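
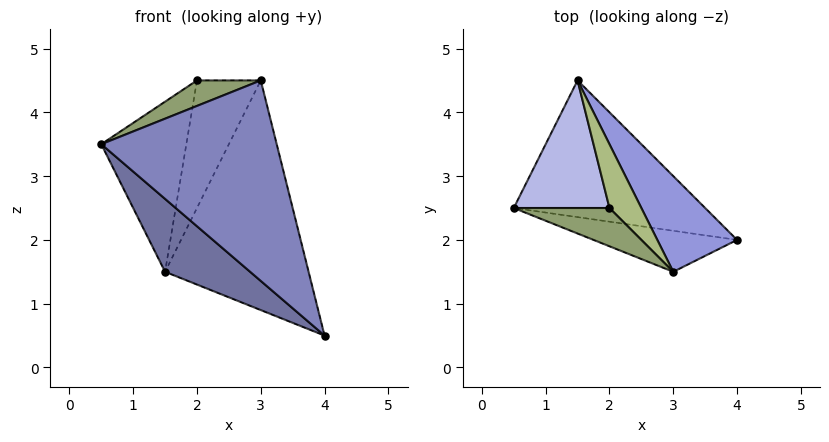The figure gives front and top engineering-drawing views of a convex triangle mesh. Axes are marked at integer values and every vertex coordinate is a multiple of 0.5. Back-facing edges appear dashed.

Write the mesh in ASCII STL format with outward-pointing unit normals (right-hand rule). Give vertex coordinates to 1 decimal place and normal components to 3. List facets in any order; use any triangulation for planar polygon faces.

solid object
 facet normal -0.636 -0.363 -0.681
  outer loop
   vertex 1.5 4.5 1.5
   vertex 4.0 2.0 0.5
   vertex 0.5 2.5 3.5
  endloop
 endfacet
 facet normal -0.298 -0.935 -0.191
  outer loop
   vertex 3.0 1.5 4.5
   vertex 0.5 2.5 3.5
   vertex 4.0 2.0 0.5
  endloop
 endfacet
 facet normal 0.733 0.628 0.262
  outer loop
   vertex 3.0 1.5 4.5
   vertex 4.0 2.0 0.5
   vertex 1.5 4.5 1.5
  endloop
 endfacet
 facet normal -0.371 0.743 0.557
  outer loop
   vertex 2.0 2.5 4.5
   vertex 1.5 4.5 1.5
   vertex 0.5 2.5 3.5
  endloop
 endfacet
 facet normal -0.485 -0.485 0.728
  outer loop
   vertex 2.0 2.5 4.5
   vertex 0.5 2.5 3.5
   vertex 3.0 1.5 4.5
  endloop
 endfacet
 facet normal 0.667 0.667 0.333
  outer loop
   vertex 2.0 2.5 4.5
   vertex 3.0 1.5 4.5
   vertex 1.5 4.5 1.5
  endloop
 endfacet
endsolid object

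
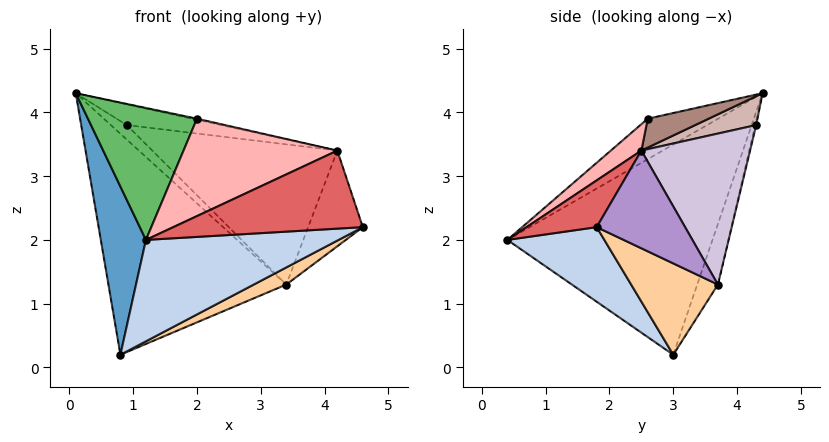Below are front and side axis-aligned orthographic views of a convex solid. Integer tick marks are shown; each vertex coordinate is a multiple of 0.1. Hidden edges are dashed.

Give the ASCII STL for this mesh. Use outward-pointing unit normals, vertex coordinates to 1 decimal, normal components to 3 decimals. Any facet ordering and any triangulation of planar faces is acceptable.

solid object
 facet normal -0.972 -0.214 -0.093
  outer loop
   vertex 0.8 3.0 0.2
   vertex 1.2 0.4 2.0
   vertex 0.1 4.4 4.3
  endloop
 endfacet
 facet normal 0.263 -0.522 -0.812
  outer loop
   vertex 0.8 3.0 0.2
   vertex 4.6 1.8 2.2
   vertex 1.2 0.4 2.0
  endloop
 endfacet
 facet normal -0.109 0.935 -0.338
  outer loop
   vertex 3.4 3.7 1.3
   vertex 0.8 3.0 0.2
   vertex 0.1 4.4 4.3
  endloop
 endfacet
 facet normal 0.420 -0.158 -0.894
  outer loop
   vertex 3.4 3.7 1.3
   vertex 4.6 1.8 2.2
   vertex 0.8 3.0 0.2
  endloop
 endfacet
 facet normal -0.347 -0.537 0.768
  outer loop
   vertex 2.0 2.6 3.9
   vertex 0.1 4.4 4.3
   vertex 1.2 0.4 2.0
  endloop
 endfacet
 facet normal -0.064 0.954 -0.293
  outer loop
   vertex 0.9 4.3 3.8
   vertex 3.4 3.7 1.3
   vertex 0.1 4.4 4.3
  endloop
 endfacet
 facet normal 0.289 -0.782 0.552
  outer loop
   vertex 4.2 2.5 3.4
   vertex 1.2 0.4 2.0
   vertex 4.6 1.8 2.2
  endloop
 endfacet
 facet normal 0.134 -0.675 0.725
  outer loop
   vertex 4.2 2.5 3.4
   vertex 2.0 2.6 3.9
   vertex 1.2 0.4 2.0
  endloop
 endfacet
 facet normal 0.850 0.526 -0.023
  outer loop
   vertex 4.2 2.5 3.4
   vertex 4.6 1.8 2.2
   vertex 3.4 3.7 1.3
  endloop
 endfacet
 facet normal 0.485 0.826 0.287
  outer loop
   vertex 4.2 2.5 3.4
   vertex 3.4 3.7 1.3
   vertex 0.9 4.3 3.8
  endloop
 endfacet
 facet normal 0.222 0.018 0.975
  outer loop
   vertex 4.2 2.5 3.4
   vertex 0.1 4.4 4.3
   vertex 2.0 2.6 3.9
  endloop
 endfacet
 facet normal 0.445 0.688 0.574
  outer loop
   vertex 4.2 2.5 3.4
   vertex 0.9 4.3 3.8
   vertex 0.1 4.4 4.3
  endloop
 endfacet
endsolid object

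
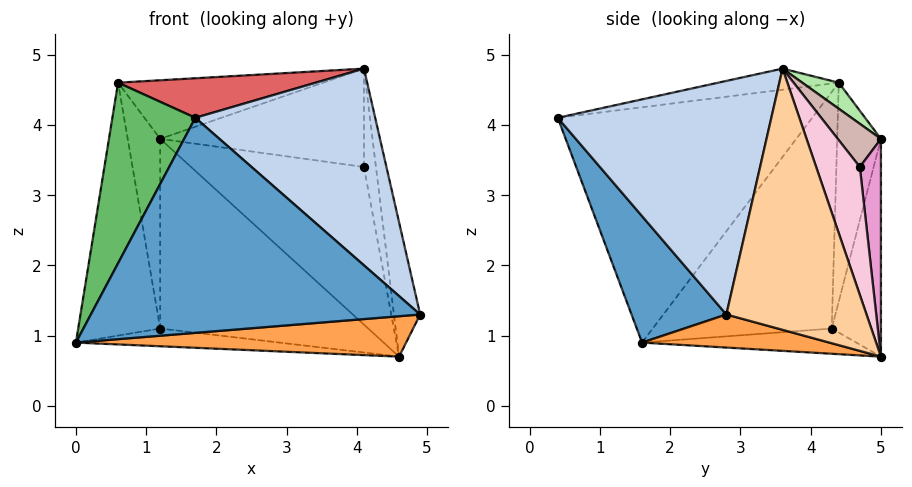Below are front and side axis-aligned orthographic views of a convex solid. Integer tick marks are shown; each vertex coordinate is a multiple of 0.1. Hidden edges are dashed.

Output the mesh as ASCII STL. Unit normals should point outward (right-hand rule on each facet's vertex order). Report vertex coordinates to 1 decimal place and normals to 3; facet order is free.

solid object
 facet normal 0.247 -0.857 -0.452
  outer loop
   vertex 1.7 0.4 4.1
   vertex 0.0 1.6 0.9
   vertex 4.9 2.8 1.3
  endloop
 endfacet
 facet normal 0.728 -0.613 0.307
  outer loop
   vertex 4.1 3.6 4.8
   vertex 1.7 0.4 4.1
   vertex 4.9 2.8 1.3
  endloop
 endfacet
 facet normal 0.138 -0.243 -0.960
  outer loop
   vertex 4.6 5.0 0.7
   vertex 4.9 2.8 1.3
   vertex 0.0 1.6 0.9
  endloop
 endfacet
 facet normal 0.967 0.181 0.180
  outer loop
   vertex 4.6 5.0 0.7
   vertex 4.1 3.6 4.8
   vertex 4.9 2.8 1.3
  endloop
 endfacet
 facet normal -0.886 -0.289 0.362
  outer loop
   vertex 0.6 4.4 4.6
   vertex 0.0 1.6 0.9
   vertex 1.7 0.4 4.1
  endloop
 endfacet
 facet normal 0.132 0.743 0.656
  outer loop
   vertex 0.6 4.4 4.6
   vertex 4.1 3.6 4.8
   vertex 1.2 5.0 3.8
  endloop
 endfacet
 facet normal -0.090 -0.148 0.985
  outer loop
   vertex 0.6 4.4 4.6
   vertex 1.7 0.4 4.1
   vertex 4.1 3.6 4.8
  endloop
 endfacet
 facet normal -0.143 0.136 -0.980
  outer loop
   vertex 1.2 4.3 1.1
   vertex 4.6 5.0 0.7
   vertex 0.0 1.6 0.9
  endloop
 endfacet
 facet normal -0.223 0.944 -0.245
  outer loop
   vertex 1.2 4.3 1.1
   vertex 1.2 5.0 3.8
   vertex 4.6 5.0 0.7
  endloop
 endfacet
 facet normal -0.897 0.411 -0.165
  outer loop
   vertex 1.2 4.3 1.1
   vertex 0.0 1.6 0.9
   vertex 0.6 4.4 4.6
  endloop
 endfacet
 facet normal -0.793 0.589 -0.153
  outer loop
   vertex 1.2 4.3 1.1
   vertex 0.6 4.4 4.6
   vertex 1.2 5.0 3.8
  endloop
 endfacet
 facet normal 0.164 0.776 0.609
  outer loop
   vertex 4.1 4.7 3.4
   vertex 1.2 5.0 3.8
   vertex 4.1 3.6 4.8
  endloop
 endfacet
 facet normal 0.120 0.984 0.132
  outer loop
   vertex 4.1 4.7 3.4
   vertex 4.6 5.0 0.7
   vertex 1.2 5.0 3.8
  endloop
 endfacet
 facet normal 0.944 0.259 0.204
  outer loop
   vertex 4.1 4.7 3.4
   vertex 4.1 3.6 4.8
   vertex 4.6 5.0 0.7
  endloop
 endfacet
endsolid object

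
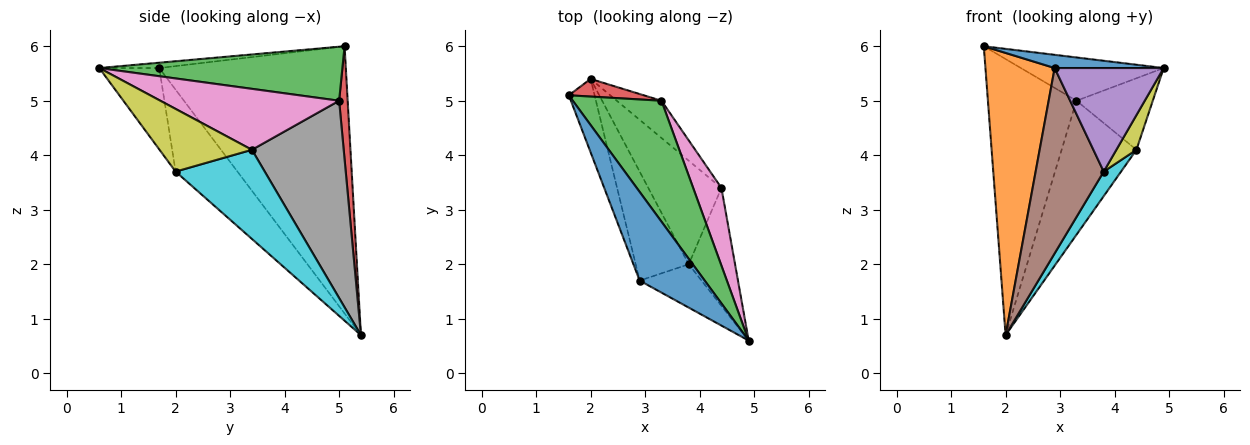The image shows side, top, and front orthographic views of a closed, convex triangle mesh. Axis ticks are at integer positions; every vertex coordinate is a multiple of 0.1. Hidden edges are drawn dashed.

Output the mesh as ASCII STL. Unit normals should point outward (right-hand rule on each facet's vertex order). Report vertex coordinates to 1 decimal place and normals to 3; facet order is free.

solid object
 facet normal -0.081 -0.147 0.986
  outer loop
   vertex 2.9 1.7 5.6
   vertex 4.9 0.6 5.6
   vertex 1.6 5.1 6.0
  endloop
 endfacet
 facet normal -0.934 -0.346 -0.090
  outer loop
   vertex 2.9 1.7 5.6
   vertex 1.6 5.1 6.0
   vertex 2.0 5.4 0.7
  endloop
 endfacet
 facet normal 0.498 0.292 0.817
  outer loop
   vertex 3.3 5.0 5.0
   vertex 1.6 5.1 6.0
   vertex 4.9 0.6 5.6
  endloop
 endfacet
 facet normal 0.096 0.993 0.063
  outer loop
   vertex 3.3 5.0 5.0
   vertex 2.0 5.4 0.7
   vertex 1.6 5.1 6.0
  endloop
 endfacet
 facet normal -0.452 -0.823 -0.344
  outer loop
   vertex 3.8 2.0 3.7
   vertex 4.9 0.6 5.6
   vertex 2.9 1.7 5.6
  endloop
 endfacet
 facet normal -0.617 -0.679 -0.399
  outer loop
   vertex 3.8 2.0 3.7
   vertex 2.9 1.7 5.6
   vertex 2.0 5.4 0.7
  endloop
 endfacet
 facet normal 0.846 0.361 0.392
  outer loop
   vertex 4.4 3.4 4.1
   vertex 3.3 5.0 5.0
   vertex 4.9 0.6 5.6
  endloop
 endfacet
 facet normal 0.764 0.622 -0.173
  outer loop
   vertex 4.4 3.4 4.1
   vertex 2.0 5.4 0.7
   vertex 3.3 5.0 5.0
  endloop
 endfacet
 facet normal 0.792 -0.172 -0.586
  outer loop
   vertex 4.4 3.4 4.1
   vertex 4.9 0.6 5.6
   vertex 3.8 2.0 3.7
  endloop
 endfacet
 facet normal 0.765 -0.149 -0.627
  outer loop
   vertex 4.4 3.4 4.1
   vertex 3.8 2.0 3.7
   vertex 2.0 5.4 0.7
  endloop
 endfacet
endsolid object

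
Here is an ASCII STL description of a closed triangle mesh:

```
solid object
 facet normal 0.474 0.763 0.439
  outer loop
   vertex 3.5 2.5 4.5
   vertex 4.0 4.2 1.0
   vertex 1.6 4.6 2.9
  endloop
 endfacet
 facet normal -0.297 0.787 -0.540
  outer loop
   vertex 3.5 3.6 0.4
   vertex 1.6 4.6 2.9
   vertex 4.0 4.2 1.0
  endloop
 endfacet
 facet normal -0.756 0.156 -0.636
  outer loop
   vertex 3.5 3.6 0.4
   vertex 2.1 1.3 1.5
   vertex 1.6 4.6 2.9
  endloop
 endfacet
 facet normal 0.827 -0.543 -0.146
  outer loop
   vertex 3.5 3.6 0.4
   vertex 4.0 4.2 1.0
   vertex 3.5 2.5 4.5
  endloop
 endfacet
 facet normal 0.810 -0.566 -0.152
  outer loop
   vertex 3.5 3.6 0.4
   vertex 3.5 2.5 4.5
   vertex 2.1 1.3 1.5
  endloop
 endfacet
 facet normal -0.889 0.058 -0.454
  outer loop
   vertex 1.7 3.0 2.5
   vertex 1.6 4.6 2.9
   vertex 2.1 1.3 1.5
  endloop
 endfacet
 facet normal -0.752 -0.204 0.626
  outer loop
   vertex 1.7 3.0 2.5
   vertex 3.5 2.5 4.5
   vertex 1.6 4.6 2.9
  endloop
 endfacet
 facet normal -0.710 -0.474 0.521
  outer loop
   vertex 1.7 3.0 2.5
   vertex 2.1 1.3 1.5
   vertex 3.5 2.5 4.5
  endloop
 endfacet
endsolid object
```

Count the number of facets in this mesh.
8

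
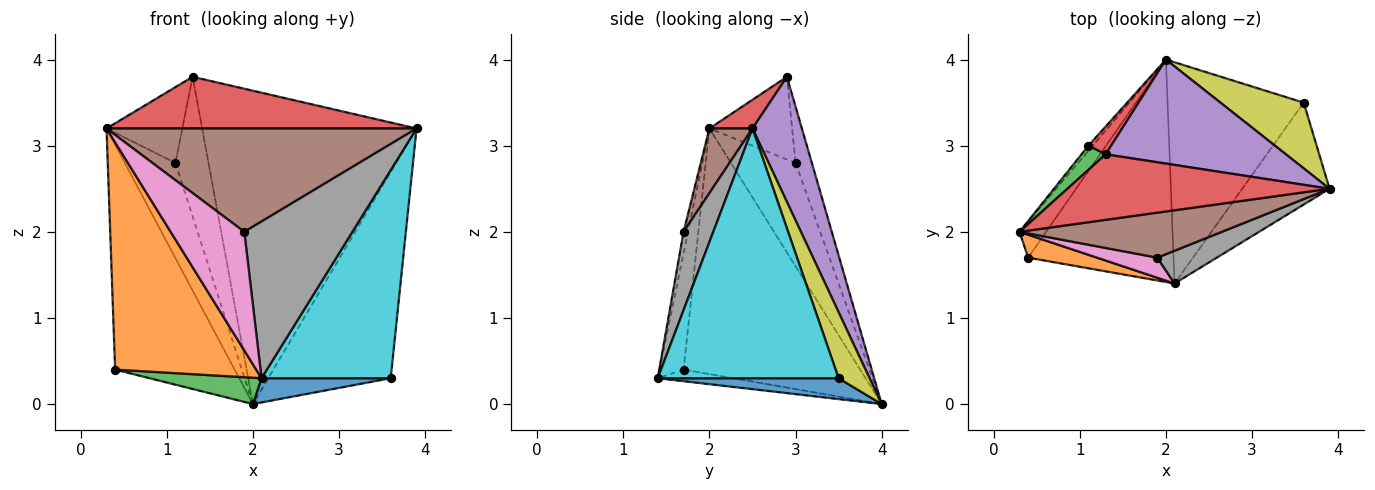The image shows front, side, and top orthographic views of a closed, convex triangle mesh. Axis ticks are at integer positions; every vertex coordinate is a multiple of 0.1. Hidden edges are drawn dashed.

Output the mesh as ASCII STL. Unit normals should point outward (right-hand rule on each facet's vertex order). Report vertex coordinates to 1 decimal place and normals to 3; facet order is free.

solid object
 facet normal -0.825 0.558 -0.089
  outer loop
   vertex 0.4 1.7 0.4
   vertex 0.3 2.0 3.2
   vertex 2.0 4.0 0.0
  endloop
 endfacet
 facet normal -0.167 -0.981 0.099
  outer loop
   vertex 0.4 1.7 0.4
   vertex 2.1 1.4 0.3
   vertex 0.3 2.0 3.2
  endloop
 endfacet
 facet normal -0.079 -0.117 -0.990
  outer loop
   vertex 0.4 1.7 0.4
   vertex 2.0 4.0 0.0
   vertex 2.1 1.4 0.3
  endloop
 endfacet
 facet normal 0.086 -0.617 0.782
  outer loop
   vertex 1.3 2.9 3.8
   vertex 0.3 2.0 3.2
   vertex 3.9 2.5 3.2
  endloop
 endfacet
 facet normal 0.214 0.927 0.308
  outer loop
   vertex 1.3 2.9 3.8
   vertex 3.9 2.5 3.2
   vertex 2.0 4.0 0.0
  endloop
 endfacet
 facet normal 0.126 -0.910 0.396
  outer loop
   vertex 1.9 1.7 2.0
   vertex 3.9 2.5 3.2
   vertex 0.3 2.0 3.2
  endloop
 endfacet
 facet normal -0.060 -0.984 0.167
  outer loop
   vertex 1.9 1.7 2.0
   vertex 0.3 2.0 3.2
   vertex 2.1 1.4 0.3
  endloop
 endfacet
 facet normal 0.260 -0.945 0.197
  outer loop
   vertex 1.9 1.7 2.0
   vertex 2.1 1.4 0.3
   vertex 3.9 2.5 3.2
  endloop
 endfacet
 facet normal 0.234 0.926 0.295
  outer loop
   vertex 3.6 3.5 0.3
   vertex 2.0 4.0 0.0
   vertex 3.9 2.5 3.2
  endloop
 endfacet
 facet normal 0.783 -0.559 -0.274
  outer loop
   vertex 3.6 3.5 0.3
   vertex 3.9 2.5 3.2
   vertex 2.1 1.4 0.3
  endloop
 endfacet
 facet normal 0.151 -0.108 -0.983
  outer loop
   vertex 3.6 3.5 0.3
   vertex 2.1 1.4 0.3
   vertex 2.0 4.0 0.0
  endloop
 endfacet
 facet normal -0.787 0.616 -0.033
  outer loop
   vertex 1.1 3.0 2.8
   vertex 2.0 4.0 0.0
   vertex 0.3 2.0 3.2
  endloop
 endfacet
 facet normal -0.721 0.661 0.210
  outer loop
   vertex 1.1 3.0 2.8
   vertex 0.3 2.0 3.2
   vertex 1.3 2.9 3.8
  endloop
 endfacet
 facet normal -0.435 0.883 0.175
  outer loop
   vertex 1.1 3.0 2.8
   vertex 1.3 2.9 3.8
   vertex 2.0 4.0 0.0
  endloop
 endfacet
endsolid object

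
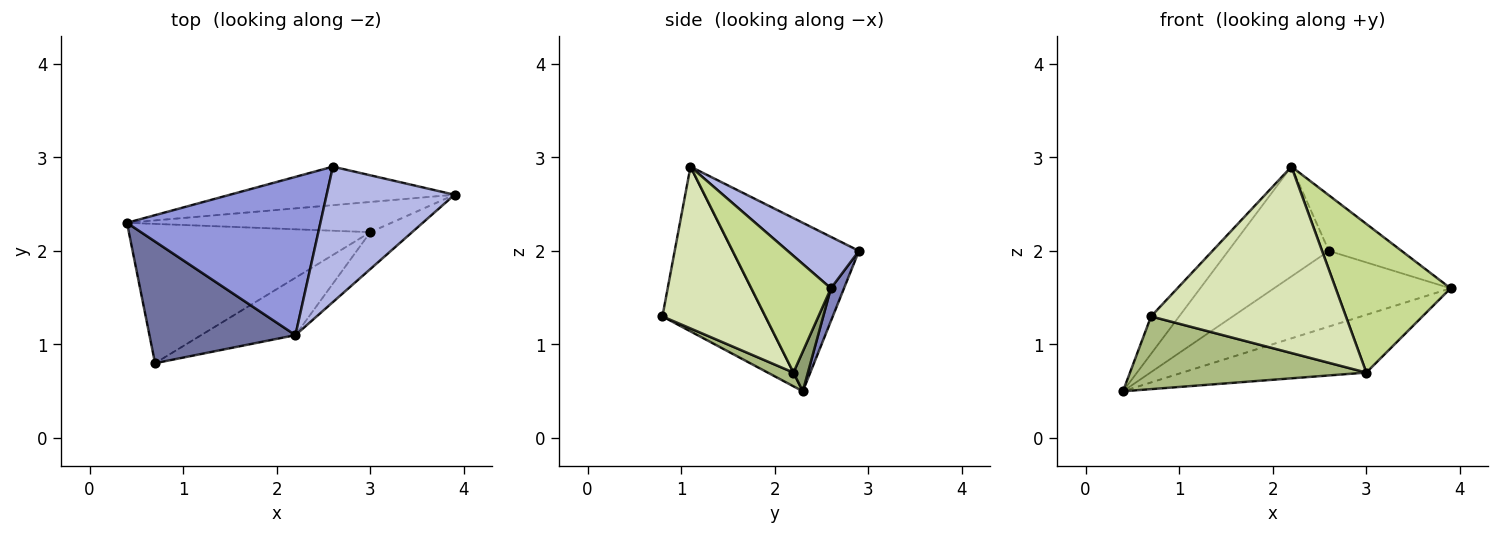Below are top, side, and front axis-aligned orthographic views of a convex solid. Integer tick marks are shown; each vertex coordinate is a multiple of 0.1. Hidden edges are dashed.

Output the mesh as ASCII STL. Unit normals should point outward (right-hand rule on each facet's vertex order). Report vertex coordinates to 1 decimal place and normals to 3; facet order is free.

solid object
 facet normal -0.733 0.200 0.650
  outer loop
   vertex 2.2 1.1 2.9
   vertex 0.4 2.3 0.5
   vertex 0.7 0.8 1.3
  endloop
 endfacet
 facet normal 0.066 0.889 -0.453
  outer loop
   vertex 2.6 2.9 2.0
   vertex 3.9 2.6 1.6
   vertex 0.4 2.3 0.5
  endloop
 endfacet
 facet normal -0.582 0.463 0.668
  outer loop
   vertex 2.6 2.9 2.0
   vertex 0.4 2.3 0.5
   vertex 2.2 1.1 2.9
  endloop
 endfacet
 facet normal 0.349 0.356 0.867
  outer loop
   vertex 2.6 2.9 2.0
   vertex 2.2 1.1 2.9
   vertex 3.9 2.6 1.6
  endloop
 endfacet
 facet normal 0.070 0.884 -0.462
  outer loop
   vertex 3.0 2.2 0.7
   vertex 0.4 2.3 0.5
   vertex 3.9 2.6 1.6
  endloop
 endfacet
 facet normal 0.050 -0.462 -0.885
  outer loop
   vertex 3.0 2.2 0.7
   vertex 0.7 0.8 1.3
   vertex 0.4 2.3 0.5
  endloop
 endfacet
 facet normal 0.558 -0.805 -0.200
  outer loop
   vertex 3.0 2.2 0.7
   vertex 3.9 2.6 1.6
   vertex 2.2 1.1 2.9
  endloop
 endfacet
 facet normal 0.451 -0.853 -0.263
  outer loop
   vertex 3.0 2.2 0.7
   vertex 2.2 1.1 2.9
   vertex 0.7 0.8 1.3
  endloop
 endfacet
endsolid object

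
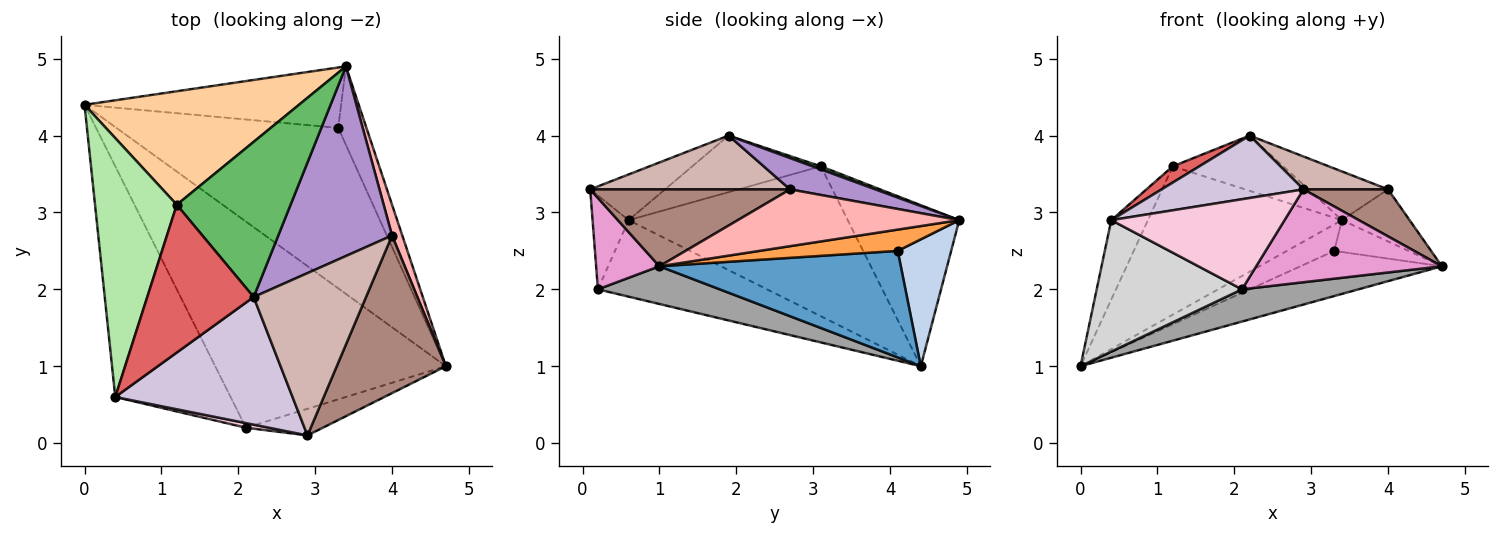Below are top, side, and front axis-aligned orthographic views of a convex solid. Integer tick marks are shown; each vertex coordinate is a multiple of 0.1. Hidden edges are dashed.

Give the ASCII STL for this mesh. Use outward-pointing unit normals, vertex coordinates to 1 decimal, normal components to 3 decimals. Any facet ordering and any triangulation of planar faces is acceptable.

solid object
 facet normal 0.420 0.246 -0.874
  outer loop
   vertex 3.3 4.1 2.5
   vertex 4.7 1.0 2.3
   vertex 0.0 4.4 1.0
  endloop
 endfacet
 facet normal 0.412 0.366 -0.834
  outer loop
   vertex 3.3 4.1 2.5
   vertex 0.0 4.4 1.0
   vertex 3.4 4.9 2.9
  endloop
 endfacet
 facet normal 0.573 0.308 -0.759
  outer loop
   vertex 3.3 4.1 2.5
   vertex 3.4 4.9 2.9
   vertex 4.7 1.0 2.3
  endloop
 endfacet
 facet normal -0.415 0.722 0.553
  outer loop
   vertex 1.2 3.1 3.6
   vertex 3.4 4.9 2.9
   vertex 0.0 4.4 1.0
  endloop
 endfacet
 facet normal 0.025 0.335 0.942
  outer loop
   vertex 1.2 3.1 3.6
   vertex 2.2 1.9 4.0
   vertex 3.4 4.9 2.9
  endloop
 endfacet
 facet normal -0.869 0.145 0.474
  outer loop
   vertex 1.2 3.1 3.6
   vertex 0.0 4.4 1.0
   vertex 0.4 0.6 2.9
  endloop
 endfacet
 facet normal -0.467 -0.097 0.879
  outer loop
   vertex 1.2 3.1 3.6
   vertex 0.4 0.6 2.9
   vertex 2.2 1.9 4.0
  endloop
 endfacet
 facet normal 0.942 0.288 0.170
  outer loop
   vertex 4.0 2.7 3.3
   vertex 4.7 1.0 2.3
   vertex 3.4 4.9 2.9
  endloop
 endfacet
 facet normal 0.257 0.240 0.936
  outer loop
   vertex 4.0 2.7 3.3
   vertex 3.4 4.9 2.9
   vertex 2.2 1.9 4.0
  endloop
 endfacet
 facet normal -0.226 -0.428 0.875
  outer loop
   vertex 2.9 0.1 3.3
   vertex 2.2 1.9 4.0
   vertex 0.4 0.6 2.9
  endloop
 endfacet
 facet normal 0.560 -0.237 0.794
  outer loop
   vertex 2.9 0.1 3.3
   vertex 4.7 1.0 2.3
   vertex 4.0 2.7 3.3
  endloop
 endfacet
 facet normal 0.425 -0.180 0.887
  outer loop
   vertex 2.9 0.1 3.3
   vertex 4.0 2.7 3.3
   vertex 2.2 1.9 4.0
  endloop
 endfacet
 facet normal 0.311 -0.914 -0.262
  outer loop
   vertex 2.1 0.2 2.0
   vertex 4.7 1.0 2.3
   vertex 2.9 0.1 3.3
  endloop
 endfacet
 facet normal -0.204 -0.978 0.050
  outer loop
   vertex 2.1 0.2 2.0
   vertex 2.9 0.1 3.3
   vertex 0.4 0.6 2.9
  endloop
 endfacet
 facet normal 0.159 -0.152 -0.975
  outer loop
   vertex 2.1 0.2 2.0
   vertex 0.0 4.4 1.0
   vertex 4.7 1.0 2.3
  endloop
 endfacet
 facet normal -0.499 -0.429 -0.753
  outer loop
   vertex 2.1 0.2 2.0
   vertex 0.4 0.6 2.9
   vertex 0.0 4.4 1.0
  endloop
 endfacet
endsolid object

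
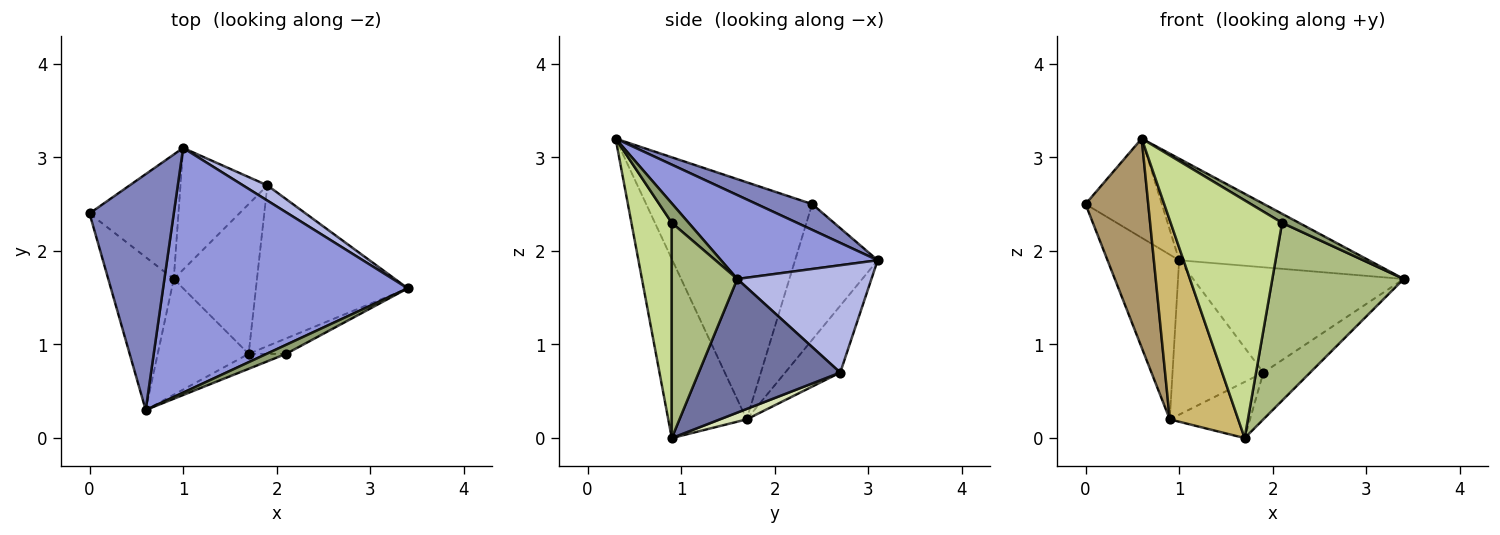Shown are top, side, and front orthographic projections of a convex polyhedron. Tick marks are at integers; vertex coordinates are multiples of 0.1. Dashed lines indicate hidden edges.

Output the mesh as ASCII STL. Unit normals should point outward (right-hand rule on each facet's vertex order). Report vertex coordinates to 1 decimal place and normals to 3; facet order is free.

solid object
 facet normal 0.645 0.213 -0.733
  outer loop
   vertex 1.9 2.7 0.7
   vertex 3.4 1.6 1.7
   vertex 1.7 0.9 0.0
  endloop
 endfacet
 facet normal 0.271 0.373 0.887
  outer loop
   vertex 1.0 3.1 1.9
   vertex 0.0 2.4 2.5
   vertex 0.6 0.3 3.2
  endloop
 endfacet
 facet normal 0.302 0.366 0.880
  outer loop
   vertex 1.0 3.1 1.9
   vertex 0.6 0.3 3.2
   vertex 3.4 1.6 1.7
  endloop
 endfacet
 facet normal 0.533 0.837 0.121
  outer loop
   vertex 1.0 3.1 1.9
   vertex 3.4 1.6 1.7
   vertex 1.9 2.7 0.7
  endloop
 endfacet
 facet normal 0.577 -0.577 0.577
  outer loop
   vertex 2.1 0.9 2.3
   vertex 3.4 1.6 1.7
   vertex 0.6 0.3 3.2
  endloop
 endfacet
 facet normal 0.445 -0.892 -0.077
  outer loop
   vertex 2.1 0.9 2.3
   vertex 1.7 0.9 0.0
   vertex 3.4 1.6 1.7
  endloop
 endfacet
 facet normal 0.340 -0.939 -0.059
  outer loop
   vertex 2.1 0.9 2.3
   vertex 0.6 0.3 3.2
   vertex 1.7 0.9 0.0
  endloop
 endfacet
 facet normal 0.116 0.349 -0.930
  outer loop
   vertex 0.9 1.7 0.2
   vertex 1.9 2.7 0.7
   vertex 1.7 0.9 0.0
  endloop
 endfacet
 facet normal -0.906 -0.342 -0.250
  outer loop
   vertex 0.9 1.7 0.2
   vertex 0.6 0.3 3.2
   vertex 0.0 2.4 2.5
  endloop
 endfacet
 facet normal -0.704 -0.614 -0.357
  outer loop
   vertex 0.9 1.7 0.2
   vertex 1.7 0.9 0.0
   vertex 0.6 0.3 3.2
  endloop
 endfacet
 facet normal -0.677 0.587 -0.444
  outer loop
   vertex 0.9 1.7 0.2
   vertex 0.0 2.4 2.5
   vertex 1.0 3.1 1.9
  endloop
 endfacet
 facet normal -0.430 0.709 -0.559
  outer loop
   vertex 0.9 1.7 0.2
   vertex 1.0 3.1 1.9
   vertex 1.9 2.7 0.7
  endloop
 endfacet
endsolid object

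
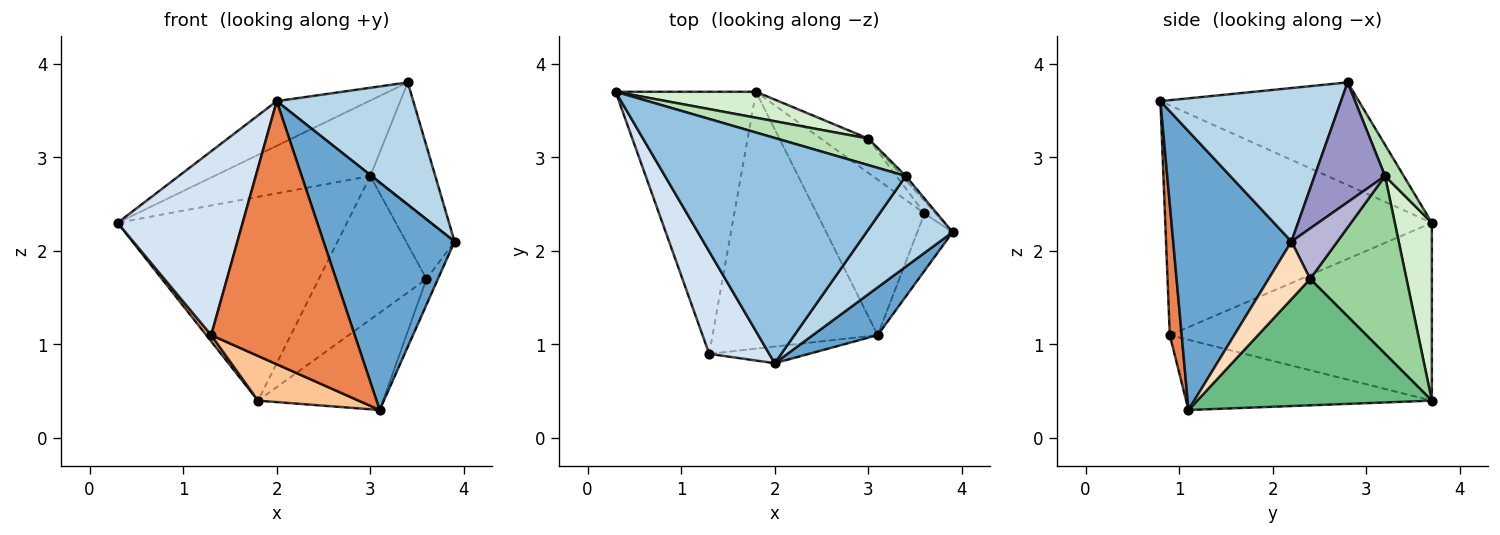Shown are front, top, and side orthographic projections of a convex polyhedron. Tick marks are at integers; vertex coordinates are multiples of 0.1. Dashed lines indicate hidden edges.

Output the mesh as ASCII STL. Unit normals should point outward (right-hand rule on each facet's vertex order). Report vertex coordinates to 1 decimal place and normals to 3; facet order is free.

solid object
 facet normal 0.662 -0.733 0.154
  outer loop
   vertex 3.1 1.1 0.3
   vertex 3.9 2.2 2.1
   vertex 2.0 0.8 3.6
  endloop
 endfacet
 facet normal -0.386 0.180 0.905
  outer loop
   vertex 3.4 2.8 3.8
   vertex 0.3 3.7 2.3
   vertex 2.0 0.8 3.6
  endloop
 endfacet
 facet normal 0.728 -0.551 0.408
  outer loop
   vertex 3.4 2.8 3.8
   vertex 2.0 0.8 3.6
   vertex 3.9 2.2 2.1
  endloop
 endfacet
 facet normal -0.881 -0.413 0.230
  outer loop
   vertex 1.3 0.9 1.1
   vertex 2.0 0.8 3.6
   vertex 0.3 3.7 2.3
  endloop
 endfacet
 facet normal 0.083 -0.995 -0.063
  outer loop
   vertex 1.3 0.9 1.1
   vertex 3.1 1.1 0.3
   vertex 2.0 0.8 3.6
  endloop
 endfacet
 facet normal -0.785 -0.015 -0.620
  outer loop
   vertex 1.3 0.9 1.1
   vertex 0.3 3.7 2.3
   vertex 1.8 3.7 0.4
  endloop
 endfacet
 facet normal -0.386 -0.158 -0.909
  outer loop
   vertex 1.3 0.9 1.1
   vertex 1.8 3.7 0.4
   vertex 3.1 1.1 0.3
  endloop
 endfacet
 facet normal 0.830 0.228 -0.509
  outer loop
   vertex 3.6 2.4 1.7
   vertex 3.9 2.2 2.1
   vertex 3.1 1.1 0.3
  endloop
 endfacet
 facet normal 0.705 0.376 -0.601
  outer loop
   vertex 3.6 2.4 1.7
   vertex 3.1 1.1 0.3
   vertex 1.8 3.7 0.4
  endloop
 endfacet
 facet normal 0.657 0.734 -0.175
  outer loop
   vertex 3.0 3.2 2.8
   vertex 3.6 2.4 1.7
   vertex 1.8 3.7 0.4
  endloop
 endfacet
 facet normal 0.112 0.937 0.330
  outer loop
   vertex 3.0 3.2 2.8
   vertex 0.3 3.7 2.3
   vertex 3.4 2.8 3.8
  endloop
 endfacet
 facet normal 0.158 0.979 0.125
  outer loop
   vertex 3.0 3.2 2.8
   vertex 1.8 3.7 0.4
   vertex 0.3 3.7 2.3
  endloop
 endfacet
 facet normal 0.735 0.678 -0.023
  outer loop
   vertex 3.0 3.2 2.8
   vertex 3.4 2.8 3.8
   vertex 3.9 2.2 2.1
  endloop
 endfacet
 facet normal 0.680 0.718 -0.151
  outer loop
   vertex 3.0 3.2 2.8
   vertex 3.9 2.2 2.1
   vertex 3.6 2.4 1.7
  endloop
 endfacet
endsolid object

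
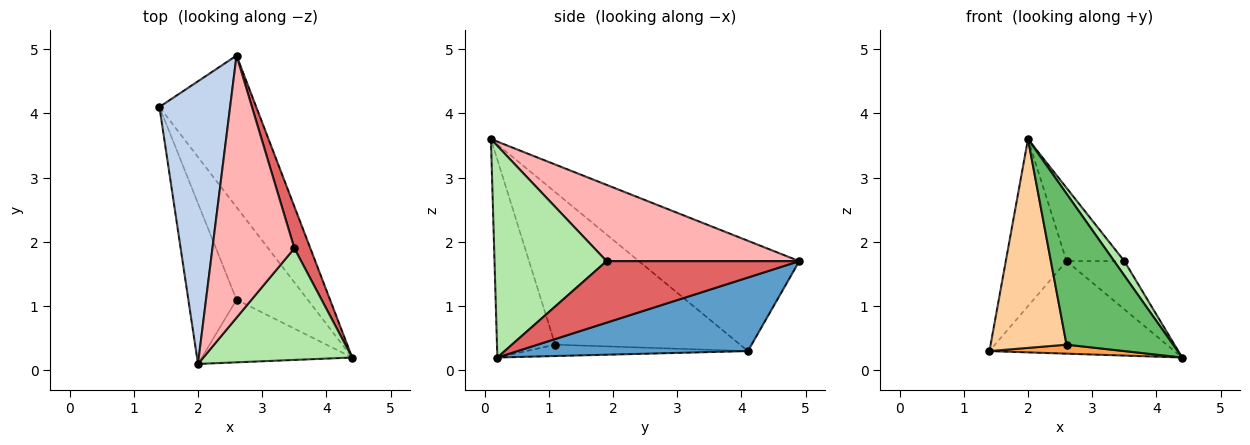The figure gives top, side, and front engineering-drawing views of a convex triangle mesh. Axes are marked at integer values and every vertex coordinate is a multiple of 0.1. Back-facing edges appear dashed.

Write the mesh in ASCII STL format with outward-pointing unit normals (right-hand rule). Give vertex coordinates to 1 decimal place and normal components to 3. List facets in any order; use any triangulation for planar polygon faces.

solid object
 facet normal 0.544 0.437 -0.716
  outer loop
   vertex 2.6 4.9 1.7
   vertex 4.4 0.2 0.2
   vertex 1.4 4.1 0.3
  endloop
 endfacet
 facet normal -0.802 0.304 0.514
  outer loop
   vertex 2.6 4.9 1.7
   vertex 1.4 4.1 0.3
   vertex 2.0 0.1 3.6
  endloop
 endfacet
 facet normal -0.157 -0.096 -0.983
  outer loop
   vertex 2.6 1.1 0.4
   vertex 1.4 4.1 0.3
   vertex 4.4 0.2 0.2
  endloop
 endfacet
 facet normal -0.888 -0.365 -0.280
  outer loop
   vertex 2.6 1.1 0.4
   vertex 2.0 0.1 3.6
   vertex 1.4 4.1 0.3
  endloop
 endfacet
 facet normal -0.450 -0.825 -0.342
  outer loop
   vertex 2.6 1.1 0.4
   vertex 4.4 0.2 0.2
   vertex 2.0 0.1 3.6
  endloop
 endfacet
 facet normal 0.816 -0.074 0.574
  outer loop
   vertex 3.5 1.9 1.7
   vertex 2.0 0.1 3.6
   vertex 4.4 0.2 0.2
  endloop
 endfacet
 facet normal 0.929 0.279 0.242
  outer loop
   vertex 3.5 1.9 1.7
   vertex 4.4 0.2 0.2
   vertex 2.6 4.9 1.7
  endloop
 endfacet
 facet normal 0.668 0.200 0.717
  outer loop
   vertex 3.5 1.9 1.7
   vertex 2.6 4.9 1.7
   vertex 2.0 0.1 3.6
  endloop
 endfacet
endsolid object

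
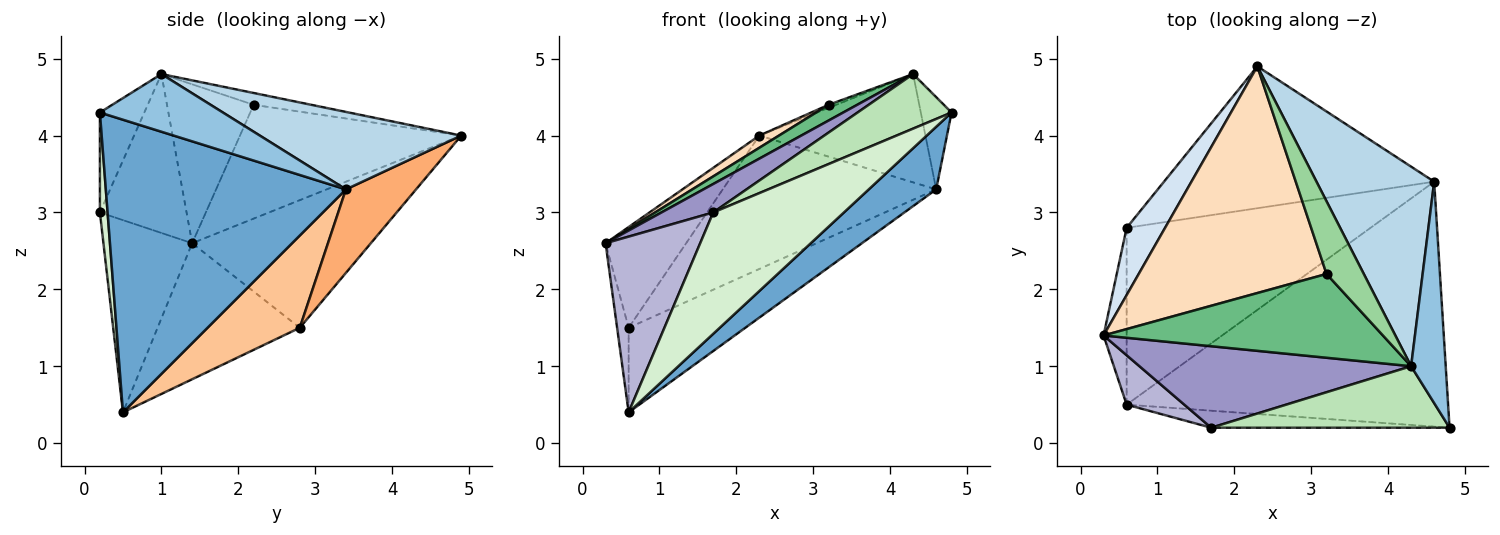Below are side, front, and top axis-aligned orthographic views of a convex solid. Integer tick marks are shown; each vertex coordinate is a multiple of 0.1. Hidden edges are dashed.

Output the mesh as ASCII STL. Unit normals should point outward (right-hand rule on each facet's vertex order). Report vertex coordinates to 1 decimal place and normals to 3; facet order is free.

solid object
 facet normal 0.661 -0.186 -0.727
  outer loop
   vertex 4.6 3.4 3.3
   vertex 4.8 0.2 4.3
   vertex 0.6 0.5 0.4
  endloop
 endfacet
 facet normal 0.838 0.210 0.503
  outer loop
   vertex 4.3 1.0 4.8
   vertex 4.8 0.2 4.3
   vertex 4.6 3.4 3.3
  endloop
 endfacet
 facet normal 0.501 0.413 0.761
  outer loop
   vertex 4.3 1.0 4.8
   vertex 4.6 3.4 3.3
   vertex 2.3 4.9 4.0
  endloop
 endfacet
 facet normal -0.879 0.396 0.265
  outer loop
   vertex 0.6 2.8 1.5
   vertex 0.3 1.4 2.6
   vertex 2.3 4.9 4.0
  endloop
 endfacet
 facet normal -0.983 0.080 -0.167
  outer loop
   vertex 0.6 2.8 1.5
   vertex 0.6 0.5 0.4
   vertex 0.3 1.4 2.6
  endloop
 endfacet
 facet normal 0.220 0.668 -0.711
  outer loop
   vertex 0.6 2.8 1.5
   vertex 2.3 4.9 4.0
   vertex 4.6 3.4 3.3
  endloop
 endfacet
 facet normal 0.323 0.408 -0.854
  outer loop
   vertex 0.6 2.8 1.5
   vertex 4.6 3.4 3.3
   vertex 0.6 0.5 0.4
  endloop
 endfacet
 facet normal -0.518 -0.046 0.854
  outer loop
   vertex 3.2 2.2 4.4
   vertex 2.3 4.9 4.0
   vertex 0.3 1.4 2.6
  endloop
 endfacet
 facet normal -0.488 -0.161 0.858
  outer loop
   vertex 3.2 2.2 4.4
   vertex 0.3 1.4 2.6
   vertex 4.3 1.0 4.8
  endloop
 endfacet
 facet normal -0.302 0.040 0.952
  outer loop
   vertex 3.2 2.2 4.4
   vertex 4.3 1.0 4.8
   vertex 2.3 4.9 4.0
  endloop
 endfacet
 facet normal -0.299 -0.633 0.714
  outer loop
   vertex 1.7 0.2 3.0
   vertex 4.8 0.2 4.3
   vertex 4.3 1.0 4.8
  endloop
 endfacet
 facet normal 0.058 -0.989 -0.139
  outer loop
   vertex 1.7 0.2 3.0
   vertex 0.6 0.5 0.4
   vertex 4.8 0.2 4.3
  endloop
 endfacet
 facet normal -0.483 -0.288 0.826
  outer loop
   vertex 1.7 0.2 3.0
   vertex 4.3 1.0 4.8
   vertex 0.3 1.4 2.6
  endloop
 endfacet
 facet normal -0.670 -0.715 0.201
  outer loop
   vertex 1.7 0.2 3.0
   vertex 0.3 1.4 2.6
   vertex 0.6 0.5 0.4
  endloop
 endfacet
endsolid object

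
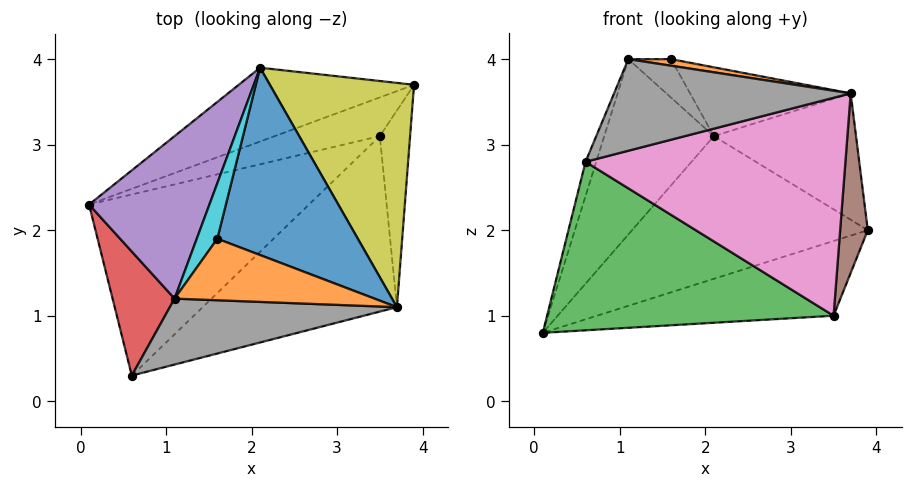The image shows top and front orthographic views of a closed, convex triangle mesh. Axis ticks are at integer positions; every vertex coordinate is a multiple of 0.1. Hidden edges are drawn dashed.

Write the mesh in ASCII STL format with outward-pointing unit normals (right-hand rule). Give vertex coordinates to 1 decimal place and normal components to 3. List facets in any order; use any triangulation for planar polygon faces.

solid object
 facet normal -0.179 0.874 -0.452
  outer loop
   vertex 2.1 3.9 3.1
   vertex 3.9 3.7 2.0
   vertex 0.1 2.3 0.8
  endloop
 endfacet
 facet normal -0.179 0.874 -0.453
  outer loop
   vertex 3.5 3.1 1.0
   vertex 0.1 2.3 0.8
   vertex 3.9 3.7 2.0
  endloop
 endfacet
 facet normal 0.199 -0.668 -0.717
  outer loop
   vertex 3.5 3.1 1.0
   vertex 0.6 0.3 2.8
   vertex 0.1 2.3 0.8
  endloop
 endfacet
 facet normal -0.941 0.090 0.325
  outer loop
   vertex 1.1 1.2 4.0
   vertex 0.1 2.3 0.8
   vertex 0.6 0.3 2.8
  endloop
 endfacet
 facet normal -0.807 0.433 0.401
  outer loop
   vertex 1.1 1.2 4.0
   vertex 2.1 3.9 3.1
   vertex 0.1 2.3 0.8
  endloop
 endfacet
 facet normal 0.944 -0.223 -0.244
  outer loop
   vertex 3.7 1.1 3.6
   vertex 3.5 3.1 1.0
   vertex 3.9 3.7 2.0
  endloop
 endfacet
 facet normal 0.341 -0.732 -0.589
  outer loop
   vertex 3.7 1.1 3.6
   vertex 0.6 0.3 2.8
   vertex 3.5 3.1 1.0
  endloop
 endfacet
 facet normal 0.059 -0.810 0.583
  outer loop
   vertex 3.7 1.1 3.6
   vertex 1.1 1.2 4.0
   vertex 0.6 0.3 2.8
  endloop
 endfacet
 facet normal 0.506 0.423 0.751
  outer loop
   vertex 3.7 1.1 3.6
   vertex 3.9 3.7 2.0
   vertex 2.1 3.9 3.1
  endloop
 endfacet
 facet normal -0.623 0.445 0.643
  outer loop
   vertex 1.6 1.9 4.0
   vertex 2.1 3.9 3.1
   vertex 1.1 1.2 4.0
  endloop
 endfacet
 facet normal 0.296 0.329 0.897
  outer loop
   vertex 1.6 1.9 4.0
   vertex 3.7 1.1 3.6
   vertex 2.1 3.9 3.1
  endloop
 endfacet
 facet normal 0.147 -0.105 0.983
  outer loop
   vertex 1.6 1.9 4.0
   vertex 1.1 1.2 4.0
   vertex 3.7 1.1 3.6
  endloop
 endfacet
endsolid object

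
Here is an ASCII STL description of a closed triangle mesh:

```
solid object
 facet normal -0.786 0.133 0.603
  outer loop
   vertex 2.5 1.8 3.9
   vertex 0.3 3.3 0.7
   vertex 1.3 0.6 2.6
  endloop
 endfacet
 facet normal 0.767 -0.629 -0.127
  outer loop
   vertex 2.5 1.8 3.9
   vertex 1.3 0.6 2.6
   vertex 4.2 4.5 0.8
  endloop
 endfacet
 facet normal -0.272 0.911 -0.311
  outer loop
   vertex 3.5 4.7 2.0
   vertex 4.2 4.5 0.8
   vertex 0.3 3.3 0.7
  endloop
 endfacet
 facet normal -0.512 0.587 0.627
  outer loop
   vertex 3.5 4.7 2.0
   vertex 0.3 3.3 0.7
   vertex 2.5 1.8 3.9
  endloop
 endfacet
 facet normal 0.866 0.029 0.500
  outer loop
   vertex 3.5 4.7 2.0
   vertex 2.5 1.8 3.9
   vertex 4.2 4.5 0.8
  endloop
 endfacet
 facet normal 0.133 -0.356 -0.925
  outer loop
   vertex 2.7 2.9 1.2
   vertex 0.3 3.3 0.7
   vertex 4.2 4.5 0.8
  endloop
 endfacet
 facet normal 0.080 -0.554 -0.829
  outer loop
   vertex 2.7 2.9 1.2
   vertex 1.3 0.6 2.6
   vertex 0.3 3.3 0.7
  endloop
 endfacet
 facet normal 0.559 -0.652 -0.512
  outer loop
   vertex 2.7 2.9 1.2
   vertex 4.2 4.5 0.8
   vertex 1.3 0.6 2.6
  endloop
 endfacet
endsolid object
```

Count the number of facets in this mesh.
8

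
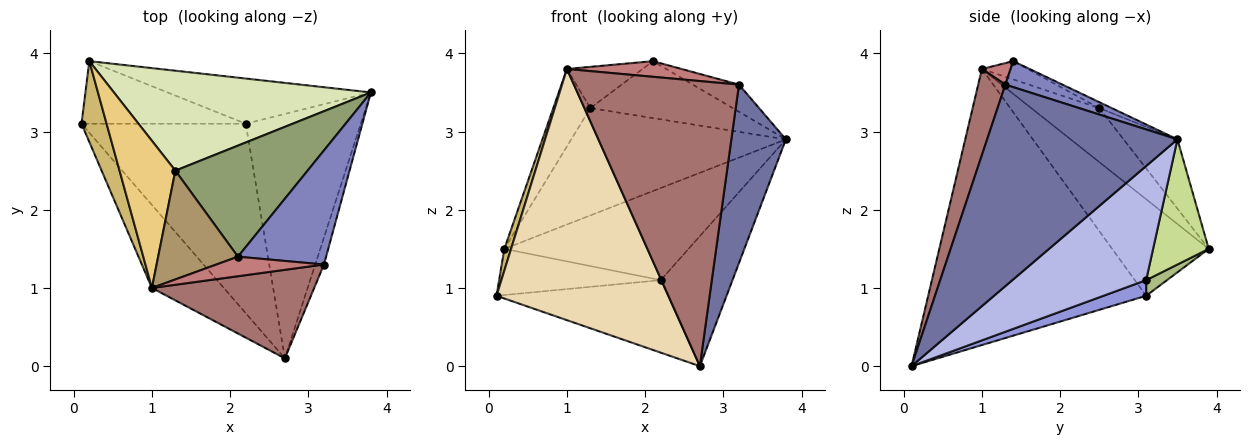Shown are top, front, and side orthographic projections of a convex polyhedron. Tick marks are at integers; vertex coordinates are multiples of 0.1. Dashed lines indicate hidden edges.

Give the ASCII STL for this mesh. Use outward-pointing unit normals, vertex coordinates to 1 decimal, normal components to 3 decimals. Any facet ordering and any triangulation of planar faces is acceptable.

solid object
 facet normal 0.960 -0.275 -0.042
  outer loop
   vertex 3.2 1.3 3.6
   vertex 2.7 0.1 0.0
   vertex 3.8 3.5 2.9
  endloop
 endfacet
 facet normal 0.275 0.223 0.935
  outer loop
   vertex 3.2 1.3 3.6
   vertex 3.8 3.5 2.9
   vertex 2.1 1.4 3.9
  endloop
 endfacet
 facet normal 0.089 0.356 -0.930
  outer loop
   vertex 2.2 3.1 1.1
   vertex 2.7 0.1 0.0
   vertex 0.1 3.1 0.9
  endloop
 endfacet
 facet normal 0.659 0.353 -0.664
  outer loop
   vertex 2.2 3.1 1.1
   vertex 3.8 3.5 2.9
   vertex 2.7 0.1 0.0
  endloop
 endfacet
 facet normal -0.040 0.456 0.889
  outer loop
   vertex 1.3 2.5 3.3
   vertex 2.1 1.4 3.9
   vertex 3.8 3.5 2.9
  endloop
 endfacet
 facet normal 0.076 0.592 -0.802
  outer loop
   vertex 0.2 3.9 1.5
   vertex 2.2 3.1 1.1
   vertex 0.1 3.1 0.9
  endloop
 endfacet
 facet normal 0.262 0.867 -0.425
  outer loop
   vertex 0.2 3.9 1.5
   vertex 3.8 3.5 2.9
   vertex 2.2 3.1 1.1
  endloop
 endfacet
 facet normal -0.181 0.720 0.670
  outer loop
   vertex 0.2 3.9 1.5
   vertex 1.3 2.5 3.3
   vertex 3.8 3.5 2.9
  endloop
 endfacet
 facet normal -0.209 0.347 0.914
  outer loop
   vertex 1.0 1.0 3.8
   vertex 2.1 1.4 3.9
   vertex 1.3 2.5 3.3
  endloop
 endfacet
 facet normal -0.966 -0.067 0.251
  outer loop
   vertex 1.0 1.0 3.8
   vertex 0.2 3.9 1.5
   vertex 0.1 3.1 0.9
  endloop
 endfacet
 facet normal -0.650 0.354 0.673
  outer loop
   vertex 1.0 1.0 3.8
   vertex 1.3 2.5 3.3
   vertex 0.2 3.9 1.5
  endloop
 endfacet
 facet normal -0.769 -0.607 -0.201
  outer loop
   vertex 1.0 1.0 3.8
   vertex 0.1 3.1 0.9
   vertex 2.7 0.1 0.0
  endloop
 endfacet
 facet normal 0.155 -0.943 0.293
  outer loop
   vertex 1.0 1.0 3.8
   vertex 2.7 0.1 0.0
   vertex 3.2 1.3 3.6
  endloop
 endfacet
 facet normal 0.154 -0.617 0.772
  outer loop
   vertex 1.0 1.0 3.8
   vertex 3.2 1.3 3.6
   vertex 2.1 1.4 3.9
  endloop
 endfacet
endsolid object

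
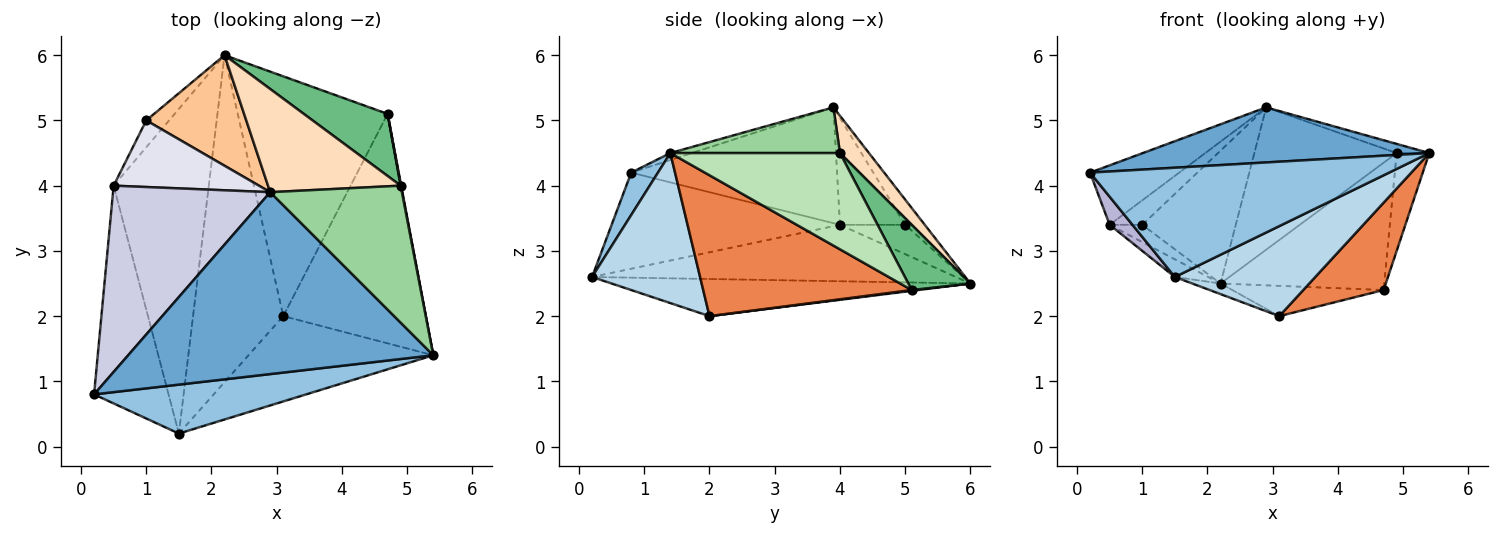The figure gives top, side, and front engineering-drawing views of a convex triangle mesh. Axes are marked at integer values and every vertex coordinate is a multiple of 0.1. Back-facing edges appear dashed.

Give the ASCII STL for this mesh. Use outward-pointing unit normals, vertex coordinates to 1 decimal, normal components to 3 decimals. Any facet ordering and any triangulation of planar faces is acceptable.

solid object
 facet normal -0.022 -0.290 0.957
  outer loop
   vertex 2.9 3.9 5.2
   vertex 0.2 0.8 4.2
   vertex 5.4 1.4 4.5
  endloop
 endfacet
 facet normal 0.081 -0.910 0.407
  outer loop
   vertex 1.5 0.2 2.6
   vertex 5.4 1.4 4.5
   vertex 0.2 0.8 4.2
  endloop
 endfacet
 facet normal 0.488 -0.634 -0.601
  outer loop
   vertex 1.5 0.2 2.6
   vertex 3.1 2.0 2.0
   vertex 5.4 1.4 4.5
  endloop
 endfacet
 facet normal -0.380 0.030 -0.924
  outer loop
   vertex 1.5 0.2 2.6
   vertex 2.2 6.0 2.5
   vertex 3.1 2.0 2.0
  endloop
 endfacet
 facet normal 0.678 -0.261 -0.687
  outer loop
   vertex 4.7 5.1 2.4
   vertex 5.4 1.4 4.5
   vertex 3.1 2.0 2.0
  endloop
 endfacet
 facet normal 0.005 0.125 -0.992
  outer loop
   vertex 4.7 5.1 2.4
   vertex 3.1 2.0 2.0
   vertex 2.2 6.0 2.5
  endloop
 endfacet
 facet normal -0.159 0.759 0.631
  outer loop
   vertex 1.0 5.0 3.4
   vertex 2.9 3.9 5.2
   vertex 2.2 6.0 2.5
  endloop
 endfacet
 facet normal 0.163 0.799 0.579
  outer loop
   vertex 4.9 4.0 4.5
   vertex 2.2 6.0 2.5
   vertex 2.9 3.9 5.2
  endloop
 endfacet
 facet normal 0.323 0.851 0.415
  outer loop
   vertex 4.9 4.0 4.5
   vertex 4.7 5.1 2.4
   vertex 2.2 6.0 2.5
  endloop
 endfacet
 facet normal 0.327 0.063 0.943
  outer loop
   vertex 4.9 4.0 4.5
   vertex 2.9 3.9 5.2
   vertex 5.4 1.4 4.5
  endloop
 endfacet
 facet normal 0.982 0.189 0.005
  outer loop
   vertex 4.9 4.0 4.5
   vertex 5.4 1.4 4.5
   vertex 4.7 5.1 2.4
  endloop
 endfacet
 facet normal -0.510 0.047 -0.859
  outer loop
   vertex 0.5 4.0 3.4
   vertex 2.2 6.0 2.5
   vertex 1.5 0.2 2.6
  endloop
 endfacet
 facet normal -0.734 0.367 -0.571
  outer loop
   vertex 0.5 4.0 3.4
   vertex 1.0 5.0 3.4
   vertex 2.2 6.0 2.5
  endloop
 endfacet
 facet normal -0.788 -0.079 -0.611
  outer loop
   vertex 0.5 4.0 3.4
   vertex 1.5 0.2 2.6
   vertex 0.2 0.8 4.2
  endloop
 endfacet
 facet normal -0.574 0.249 0.780
  outer loop
   vertex 0.5 4.0 3.4
   vertex 0.2 0.8 4.2
   vertex 2.9 3.9 5.2
  endloop
 endfacet
 facet normal -0.568 0.284 0.773
  outer loop
   vertex 0.5 4.0 3.4
   vertex 2.9 3.9 5.2
   vertex 1.0 5.0 3.4
  endloop
 endfacet
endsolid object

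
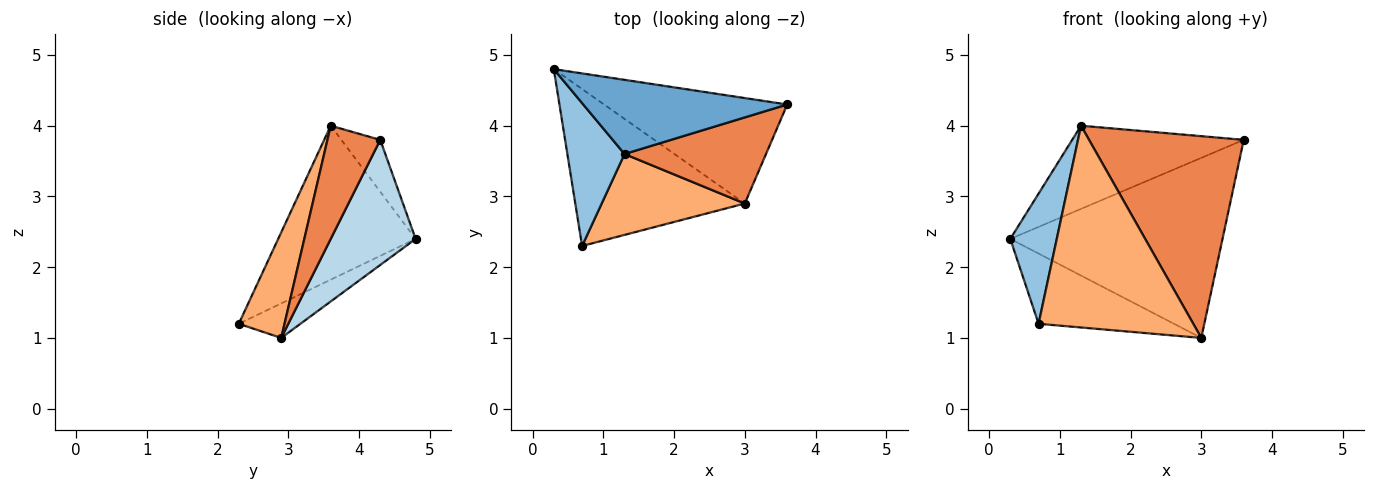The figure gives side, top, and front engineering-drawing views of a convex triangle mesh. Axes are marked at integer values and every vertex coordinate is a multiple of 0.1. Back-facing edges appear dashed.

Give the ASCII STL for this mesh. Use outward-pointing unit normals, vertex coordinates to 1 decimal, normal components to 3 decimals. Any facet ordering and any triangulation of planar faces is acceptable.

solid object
 facet normal -0.167 0.736 0.656
  outer loop
   vertex 1.3 3.6 4.0
   vertex 3.6 4.3 3.8
   vertex 0.3 4.8 2.4
  endloop
 endfacet
 facet normal -0.894 -0.302 0.332
  outer loop
   vertex 1.3 3.6 4.0
   vertex 0.3 4.8 2.4
   vertex 0.7 2.3 1.2
  endloop
 endfacet
 facet normal 0.326 0.816 -0.478
  outer loop
   vertex 3.0 2.9 1.0
   vertex 0.3 4.8 2.4
   vertex 3.6 4.3 3.8
  endloop
 endfacet
 facet normal -0.183 0.402 -0.897
  outer loop
   vertex 3.0 2.9 1.0
   vertex 0.7 2.3 1.2
   vertex 0.3 4.8 2.4
  endloop
 endfacet
 facet normal 0.300 -0.877 0.375
  outer loop
   vertex 3.0 2.9 1.0
   vertex 3.6 4.3 3.8
   vertex 1.3 3.6 4.0
  endloop
 endfacet
 facet normal 0.265 -0.895 0.359
  outer loop
   vertex 3.0 2.9 1.0
   vertex 1.3 3.6 4.0
   vertex 0.7 2.3 1.2
  endloop
 endfacet
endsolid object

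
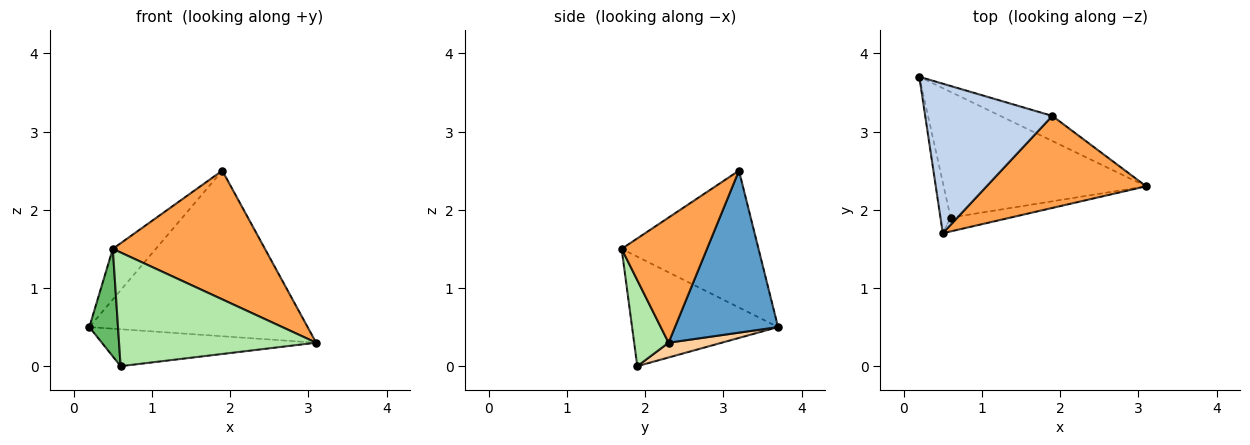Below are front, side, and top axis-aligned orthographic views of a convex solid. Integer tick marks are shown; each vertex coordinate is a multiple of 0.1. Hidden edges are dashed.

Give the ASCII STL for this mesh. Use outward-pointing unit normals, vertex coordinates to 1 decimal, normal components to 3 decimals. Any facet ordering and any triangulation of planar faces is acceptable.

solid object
 facet normal 0.423 0.896 -0.136
  outer loop
   vertex 1.9 3.2 2.5
   vertex 3.1 2.3 0.3
   vertex 0.2 3.7 0.5
  endloop
 endfacet
 facet normal -0.714 0.224 0.663
  outer loop
   vertex 1.9 3.2 2.5
   vertex 0.2 3.7 0.5
   vertex 0.5 1.7 1.5
  endloop
 endfacet
 facet normal 0.415 -0.740 0.529
  outer loop
   vertex 1.9 3.2 2.5
   vertex 0.5 1.7 1.5
   vertex 3.1 2.3 0.3
  endloop
 endfacet
 facet normal 0.070 0.281 -0.957
  outer loop
   vertex 0.6 1.9 0.0
   vertex 0.2 3.7 0.5
   vertex 3.1 2.3 0.3
  endloop
 endfacet
 facet normal -0.977 -0.192 -0.091
  outer loop
   vertex 0.6 1.9 0.0
   vertex 0.5 1.7 1.5
   vertex 0.2 3.7 0.5
  endloop
 endfacet
 facet normal 0.171 -0.978 -0.119
  outer loop
   vertex 0.6 1.9 0.0
   vertex 3.1 2.3 0.3
   vertex 0.5 1.7 1.5
  endloop
 endfacet
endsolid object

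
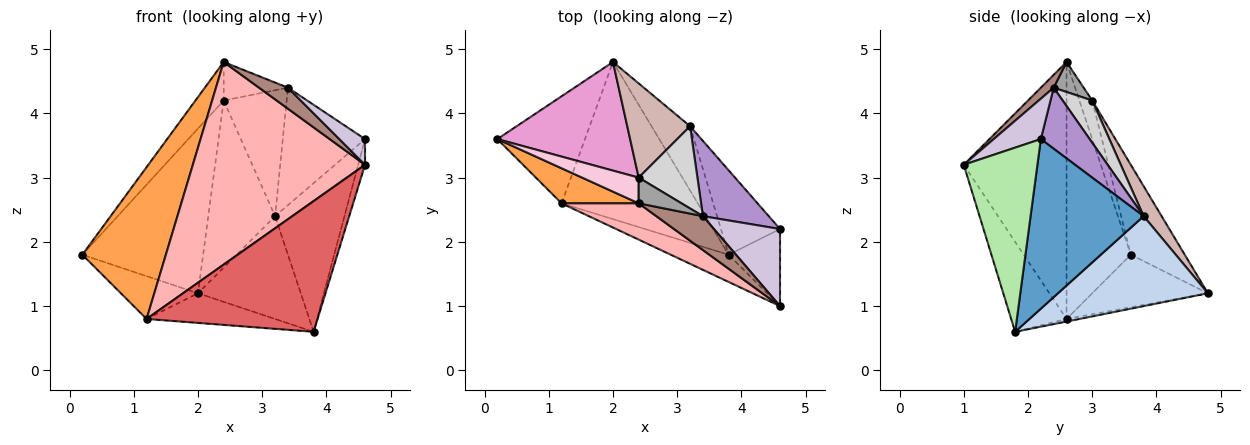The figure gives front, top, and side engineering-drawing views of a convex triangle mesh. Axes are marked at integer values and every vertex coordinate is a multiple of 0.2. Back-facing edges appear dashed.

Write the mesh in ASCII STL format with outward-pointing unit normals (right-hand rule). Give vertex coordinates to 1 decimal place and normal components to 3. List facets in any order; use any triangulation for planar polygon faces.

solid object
 facet normal 0.817 0.501 -0.285
  outer loop
   vertex 3.2 3.8 2.4
   vertex 4.6 2.2 3.6
   vertex 3.8 1.8 0.6
  endloop
 endfacet
 facet normal 0.778 0.533 -0.333
  outer loop
   vertex 3.2 3.8 2.4
   vertex 3.8 1.8 0.6
   vertex 2.0 4.8 1.2
  endloop
 endfacet
 facet normal -0.600 -0.780 0.180
  outer loop
   vertex 1.2 2.6 0.8
   vertex 2.4 2.6 4.8
   vertex 0.2 3.6 1.8
  endloop
 endfacet
 facet normal -0.487 0.324 -0.811
  outer loop
   vertex 1.2 2.6 0.8
   vertex 0.2 3.6 1.8
   vertex 2.0 4.8 1.2
  endloop
 endfacet
 facet normal -0.019 0.185 -0.982
  outer loop
   vertex 1.2 2.6 0.8
   vertex 2.0 4.8 1.2
   vertex 3.8 1.8 0.6
  endloop
 endfacet
 facet normal 0.959 0.089 -0.268
  outer loop
   vertex 4.6 1.0 3.2
   vertex 3.8 1.8 0.6
   vertex 4.6 2.2 3.6
  endloop
 endfacet
 facet normal -0.302 -0.933 -0.194
  outer loop
   vertex 4.6 1.0 3.2
   vertex 1.2 2.6 0.8
   vertex 3.8 1.8 0.6
  endloop
 endfacet
 facet normal -0.507 -0.849 0.152
  outer loop
   vertex 4.6 1.0 3.2
   vertex 2.4 2.6 4.8
   vertex 1.2 2.6 0.8
  endloop
 endfacet
 facet normal 0.447 0.753 0.482
  outer loop
   vertex 3.4 2.4 4.4
   vertex 4.6 2.2 3.6
   vertex 3.2 3.8 2.4
  endloop
 endfacet
 facet normal 0.502 -0.274 0.821
  outer loop
   vertex 3.4 2.4 4.4
   vertex 4.6 1.0 3.2
   vertex 4.6 2.2 3.6
  endloop
 endfacet
 facet normal 0.228 -0.513 0.827
  outer loop
   vertex 3.4 2.4 4.4
   vertex 2.4 2.6 4.8
   vertex 4.6 1.0 3.2
  endloop
 endfacet
 facet normal 0.228 0.848 0.478
  outer loop
   vertex 2.4 3.0 4.2
   vertex 3.2 3.8 2.4
   vertex 2.0 4.8 1.2
  endloop
 endfacet
 facet normal -0.349 0.782 0.516
  outer loop
   vertex 2.4 3.0 4.2
   vertex 2.0 4.8 1.2
   vertex 0.2 3.6 1.8
  endloop
 endfacet
 facet normal -0.354 0.778 0.519
  outer loop
   vertex 2.4 3.0 4.2
   vertex 0.2 3.6 1.8
   vertex 2.4 2.6 4.8
  endloop
 endfacet
 facet normal 0.362 0.776 0.517
  outer loop
   vertex 2.4 3.0 4.2
   vertex 2.4 2.6 4.8
   vertex 3.4 2.4 4.4
  endloop
 endfacet
 facet normal 0.366 0.779 0.509
  outer loop
   vertex 2.4 3.0 4.2
   vertex 3.4 2.4 4.4
   vertex 3.2 3.8 2.4
  endloop
 endfacet
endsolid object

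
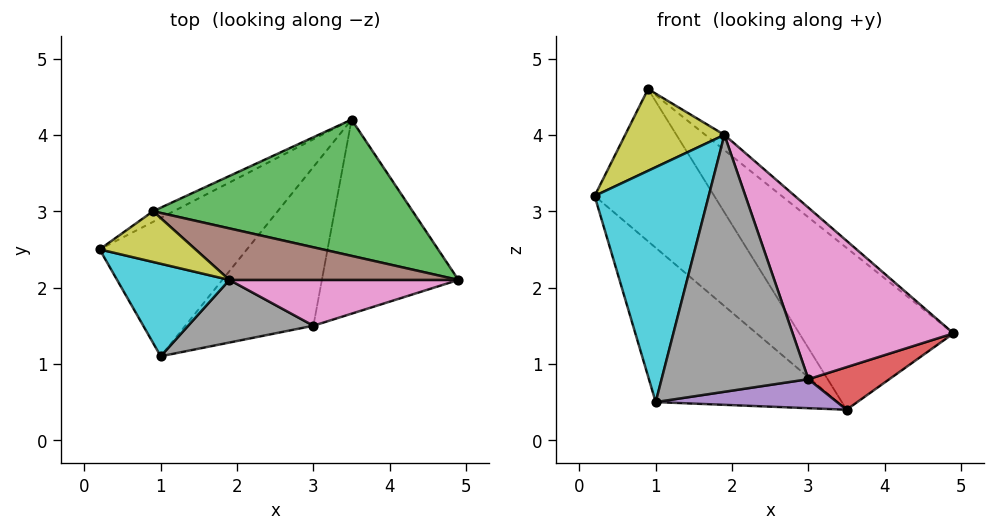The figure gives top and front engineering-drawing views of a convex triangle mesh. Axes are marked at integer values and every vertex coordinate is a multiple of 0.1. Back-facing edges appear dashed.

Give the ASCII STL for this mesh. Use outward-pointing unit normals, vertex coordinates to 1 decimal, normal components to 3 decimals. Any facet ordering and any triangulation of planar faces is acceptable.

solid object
 facet normal -0.689 0.540 -0.484
  outer loop
   vertex 1.0 1.1 0.5
   vertex 0.2 2.5 3.2
   vertex 3.5 4.2 0.4
  endloop
 endfacet
 facet normal -0.497 0.866 -0.061
  outer loop
   vertex 0.9 3.0 4.6
   vertex 3.5 4.2 0.4
   vertex 0.2 2.5 3.2
  endloop
 endfacet
 facet normal 0.566 0.630 0.531
  outer loop
   vertex 0.9 3.0 4.6
   vertex 4.9 2.1 1.4
   vertex 3.5 4.2 0.4
  endloop
 endfacet
 facet normal 0.352 -0.201 -0.914
  outer loop
   vertex 3.0 1.5 0.8
   vertex 3.5 4.2 0.4
   vertex 4.9 2.1 1.4
  endloop
 endfacet
 facet normal 0.180 -0.177 -0.968
  outer loop
   vertex 3.0 1.5 0.8
   vertex 1.0 1.1 0.5
   vertex 3.5 4.2 0.4
  endloop
 endfacet
 facet normal 0.639 0.218 0.737
  outer loop
   vertex 1.9 2.1 4.0
   vertex 4.9 2.1 1.4
   vertex 0.9 3.0 4.6
  endloop
 endfacet
 facet normal 0.218 -0.943 0.252
  outer loop
   vertex 1.9 2.1 4.0
   vertex 3.0 1.5 0.8
   vertex 4.9 2.1 1.4
  endloop
 endfacet
 facet normal 0.157 -0.960 0.234
  outer loop
   vertex 1.9 2.1 4.0
   vertex 1.0 1.1 0.5
   vertex 3.0 1.5 0.8
  endloop
 endfacet
 facet normal -0.409 -0.775 0.481
  outer loop
   vertex 1.9 2.1 4.0
   vertex 0.9 3.0 4.6
   vertex 0.2 2.5 3.2
  endloop
 endfacet
 facet normal -0.364 -0.866 0.341
  outer loop
   vertex 1.9 2.1 4.0
   vertex 0.2 2.5 3.2
   vertex 1.0 1.1 0.5
  endloop
 endfacet
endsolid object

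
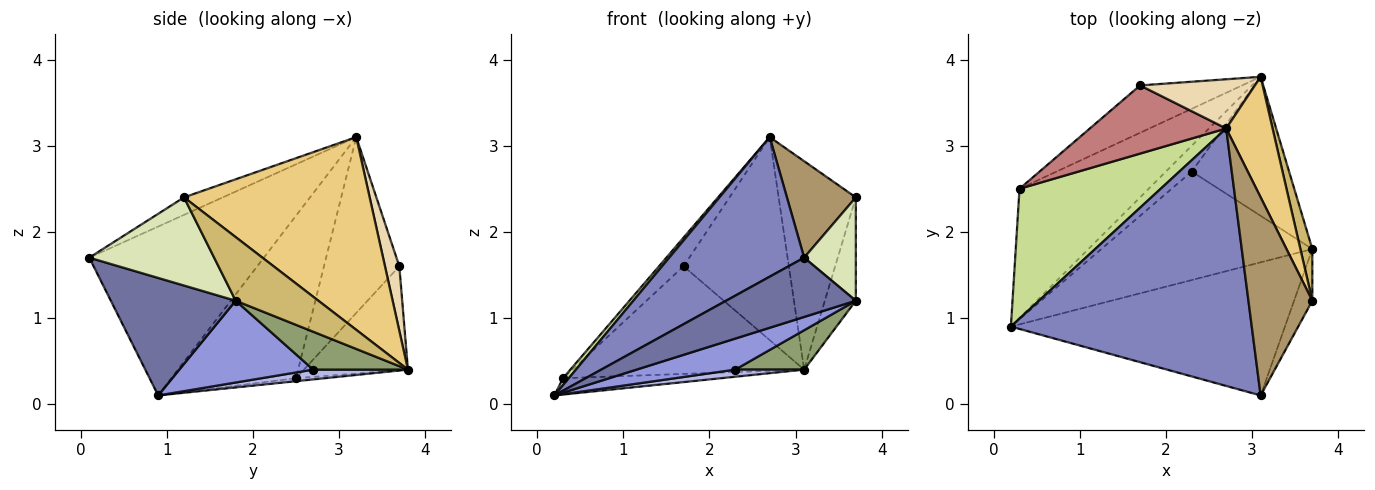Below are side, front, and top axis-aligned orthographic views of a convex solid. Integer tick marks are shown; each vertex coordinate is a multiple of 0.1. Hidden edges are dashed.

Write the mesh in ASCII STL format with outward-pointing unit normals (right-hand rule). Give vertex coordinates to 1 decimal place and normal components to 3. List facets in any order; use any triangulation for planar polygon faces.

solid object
 facet normal 0.365 -0.379 -0.851
  outer loop
   vertex 3.1 0.1 1.7
   vertex 0.2 0.9 0.1
   vertex 3.7 1.8 1.2
  endloop
 endfacet
 facet normal -0.525 -0.406 0.748
  outer loop
   vertex 3.1 0.1 1.7
   vertex 2.7 3.2 3.1
   vertex 0.2 0.9 0.1
  endloop
 endfacet
 facet normal 0.349 -0.257 -0.901
  outer loop
   vertex 2.3 2.7 0.4
   vertex 3.7 1.8 1.2
   vertex 0.2 0.9 0.1
  endloop
 endfacet
 facet normal 0.343 -0.250 -0.905
  outer loop
   vertex 2.3 2.7 0.4
   vertex 0.2 0.9 0.1
   vertex 3.1 3.8 0.4
  endloop
 endfacet
 facet normal 0.351 -0.255 -0.901
  outer loop
   vertex 2.3 2.7 0.4
   vertex 3.1 3.8 0.4
   vertex 3.7 1.8 1.2
  endloop
 endfacet
 facet normal -0.023 0.125 -0.992
  outer loop
   vertex 0.3 2.5 0.3
   vertex 3.1 3.8 0.4
   vertex 0.2 0.9 0.1
  endloop
 endfacet
 facet normal -0.754 -0.035 0.655
  outer loop
   vertex 0.3 2.5 0.3
   vertex 0.2 0.9 0.1
   vertex 2.7 3.2 3.1
  endloop
 endfacet
 facet normal 0.908 -0.376 -0.188
  outer loop
   vertex 3.7 1.2 2.4
   vertex 3.1 0.1 1.7
   vertex 3.7 1.8 1.2
  endloop
 endfacet
 facet normal -0.239 -0.425 0.873
  outer loop
   vertex 3.7 1.2 2.4
   vertex 2.7 3.2 3.1
   vertex 3.1 0.1 1.7
  endloop
 endfacet
 facet normal 0.922 0.346 0.173
  outer loop
   vertex 3.7 1.2 2.4
   vertex 3.7 1.8 1.2
   vertex 3.1 3.8 0.4
  endloop
 endfacet
 facet normal 0.901 0.375 0.217
  outer loop
   vertex 3.7 1.2 2.4
   vertex 3.1 3.8 0.4
   vertex 2.7 3.2 3.1
  endloop
 endfacet
 facet normal 0.131 0.963 0.234
  outer loop
   vertex 1.7 3.7 1.6
   vertex 2.7 3.2 3.1
   vertex 3.1 3.8 0.4
  endloop
 endfacet
 facet normal -0.380 0.847 -0.373
  outer loop
   vertex 1.7 3.7 1.6
   vertex 3.1 3.8 0.4
   vertex 0.3 2.5 0.3
  endloop
 endfacet
 facet normal -0.765 0.250 0.593
  outer loop
   vertex 1.7 3.7 1.6
   vertex 0.3 2.5 0.3
   vertex 2.7 3.2 3.1
  endloop
 endfacet
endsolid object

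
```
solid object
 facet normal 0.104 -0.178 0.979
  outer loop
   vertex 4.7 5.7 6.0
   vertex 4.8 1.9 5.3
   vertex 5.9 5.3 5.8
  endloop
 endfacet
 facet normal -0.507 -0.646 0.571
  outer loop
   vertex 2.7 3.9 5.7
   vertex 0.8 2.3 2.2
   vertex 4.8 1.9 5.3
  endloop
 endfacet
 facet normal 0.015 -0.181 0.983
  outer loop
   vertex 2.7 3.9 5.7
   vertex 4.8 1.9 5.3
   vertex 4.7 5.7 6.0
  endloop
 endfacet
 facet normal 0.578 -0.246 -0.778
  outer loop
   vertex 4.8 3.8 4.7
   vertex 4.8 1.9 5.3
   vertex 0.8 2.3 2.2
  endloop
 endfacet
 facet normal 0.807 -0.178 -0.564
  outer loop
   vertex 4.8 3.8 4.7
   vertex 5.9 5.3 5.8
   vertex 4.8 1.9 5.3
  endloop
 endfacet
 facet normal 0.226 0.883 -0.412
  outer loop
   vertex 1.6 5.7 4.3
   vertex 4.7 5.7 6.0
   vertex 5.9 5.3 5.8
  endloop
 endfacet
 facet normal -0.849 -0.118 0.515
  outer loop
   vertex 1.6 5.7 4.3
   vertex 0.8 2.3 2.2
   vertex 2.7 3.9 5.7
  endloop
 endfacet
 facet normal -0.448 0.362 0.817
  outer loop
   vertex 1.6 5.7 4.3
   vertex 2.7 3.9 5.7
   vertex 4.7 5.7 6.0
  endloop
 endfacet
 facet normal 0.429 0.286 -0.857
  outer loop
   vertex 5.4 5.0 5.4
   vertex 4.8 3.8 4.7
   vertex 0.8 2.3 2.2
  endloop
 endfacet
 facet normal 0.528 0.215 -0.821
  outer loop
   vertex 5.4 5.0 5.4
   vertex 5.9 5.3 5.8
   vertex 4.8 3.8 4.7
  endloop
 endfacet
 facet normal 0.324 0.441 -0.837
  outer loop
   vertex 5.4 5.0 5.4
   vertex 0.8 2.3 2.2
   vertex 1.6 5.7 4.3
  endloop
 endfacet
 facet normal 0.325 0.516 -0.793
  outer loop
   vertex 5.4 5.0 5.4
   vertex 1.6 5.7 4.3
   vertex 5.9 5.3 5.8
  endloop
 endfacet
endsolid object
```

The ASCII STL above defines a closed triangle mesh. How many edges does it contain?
18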